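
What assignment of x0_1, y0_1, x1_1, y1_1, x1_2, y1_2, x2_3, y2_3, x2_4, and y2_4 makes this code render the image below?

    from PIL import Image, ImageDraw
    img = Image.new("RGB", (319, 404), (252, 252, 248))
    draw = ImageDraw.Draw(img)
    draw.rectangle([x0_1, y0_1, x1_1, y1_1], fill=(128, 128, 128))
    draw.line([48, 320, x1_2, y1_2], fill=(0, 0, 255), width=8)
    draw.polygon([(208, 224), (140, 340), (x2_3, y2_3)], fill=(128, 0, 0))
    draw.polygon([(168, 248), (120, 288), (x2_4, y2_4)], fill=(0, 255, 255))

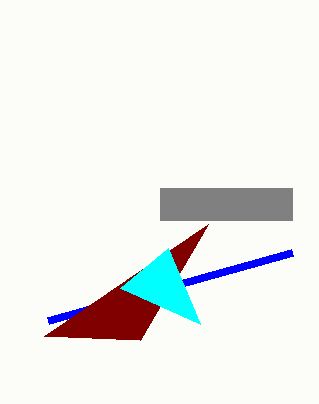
x0_1 = 160
y0_1 = 188
x1_1 = 292
y1_1 = 220
x1_2 = 292
y1_2 = 252
x2_3 = 44
y2_3 = 336
x2_4 = 200
y2_4 = 324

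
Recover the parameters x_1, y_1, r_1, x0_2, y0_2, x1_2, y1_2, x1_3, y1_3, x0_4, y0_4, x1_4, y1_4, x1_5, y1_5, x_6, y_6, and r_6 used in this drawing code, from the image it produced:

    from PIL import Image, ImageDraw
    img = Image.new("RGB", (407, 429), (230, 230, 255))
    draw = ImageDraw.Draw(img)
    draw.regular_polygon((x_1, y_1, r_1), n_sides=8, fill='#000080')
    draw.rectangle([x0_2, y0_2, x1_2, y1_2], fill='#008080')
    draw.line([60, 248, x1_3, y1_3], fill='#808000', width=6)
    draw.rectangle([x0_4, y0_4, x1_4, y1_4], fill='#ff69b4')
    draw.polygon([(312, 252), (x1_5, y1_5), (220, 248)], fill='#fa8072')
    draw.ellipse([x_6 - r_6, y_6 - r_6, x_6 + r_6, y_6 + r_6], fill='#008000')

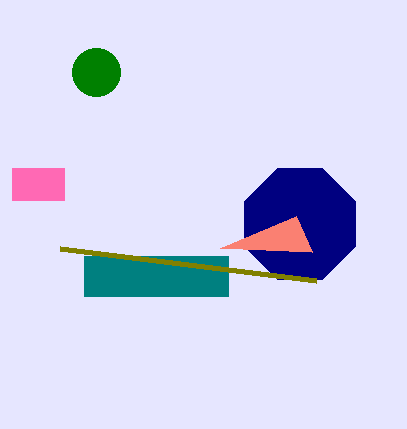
x_1 = 300
y_1 = 224
r_1 = 60
x0_2 = 84
y0_2 = 256
x1_2 = 228
y1_2 = 296
x1_3 = 316
y1_3 = 280
x0_4 = 12
y0_4 = 168
x1_4 = 64
y1_4 = 200
x1_5 = 296
y1_5 = 216
x_6 = 96
y_6 = 72
r_6 = 24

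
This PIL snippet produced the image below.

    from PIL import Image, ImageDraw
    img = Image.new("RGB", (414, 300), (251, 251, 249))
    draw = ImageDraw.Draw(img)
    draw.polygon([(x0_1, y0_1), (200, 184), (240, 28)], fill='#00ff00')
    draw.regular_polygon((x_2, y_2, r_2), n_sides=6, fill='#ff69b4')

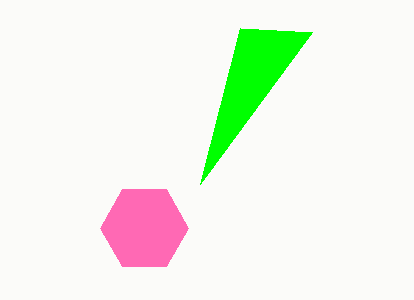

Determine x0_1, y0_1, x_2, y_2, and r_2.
x0_1 = 312, y0_1 = 32, x_2 = 144, y_2 = 228, r_2 = 44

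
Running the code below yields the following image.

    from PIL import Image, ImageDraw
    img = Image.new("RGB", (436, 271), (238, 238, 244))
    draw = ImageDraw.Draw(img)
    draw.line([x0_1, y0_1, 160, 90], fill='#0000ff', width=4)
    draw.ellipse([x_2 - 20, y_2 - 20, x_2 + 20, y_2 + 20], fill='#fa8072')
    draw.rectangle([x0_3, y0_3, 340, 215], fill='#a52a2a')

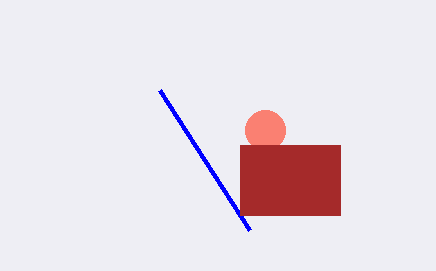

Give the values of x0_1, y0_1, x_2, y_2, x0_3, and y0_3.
x0_1 = 250
y0_1 = 230
x_2 = 265
y_2 = 130
x0_3 = 240
y0_3 = 145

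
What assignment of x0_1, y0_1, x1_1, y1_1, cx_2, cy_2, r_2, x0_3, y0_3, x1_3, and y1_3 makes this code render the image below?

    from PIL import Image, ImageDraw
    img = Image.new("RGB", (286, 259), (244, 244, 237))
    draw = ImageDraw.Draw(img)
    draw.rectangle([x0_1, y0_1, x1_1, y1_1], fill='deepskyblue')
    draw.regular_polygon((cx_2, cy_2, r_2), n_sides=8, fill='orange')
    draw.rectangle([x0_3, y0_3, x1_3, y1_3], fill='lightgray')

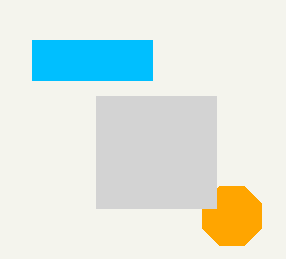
x0_1 = 32
y0_1 = 40
x1_1 = 152
y1_1 = 80
cx_2 = 232
cy_2 = 216
r_2 = 32
x0_3 = 96
y0_3 = 96
x1_3 = 216
y1_3 = 208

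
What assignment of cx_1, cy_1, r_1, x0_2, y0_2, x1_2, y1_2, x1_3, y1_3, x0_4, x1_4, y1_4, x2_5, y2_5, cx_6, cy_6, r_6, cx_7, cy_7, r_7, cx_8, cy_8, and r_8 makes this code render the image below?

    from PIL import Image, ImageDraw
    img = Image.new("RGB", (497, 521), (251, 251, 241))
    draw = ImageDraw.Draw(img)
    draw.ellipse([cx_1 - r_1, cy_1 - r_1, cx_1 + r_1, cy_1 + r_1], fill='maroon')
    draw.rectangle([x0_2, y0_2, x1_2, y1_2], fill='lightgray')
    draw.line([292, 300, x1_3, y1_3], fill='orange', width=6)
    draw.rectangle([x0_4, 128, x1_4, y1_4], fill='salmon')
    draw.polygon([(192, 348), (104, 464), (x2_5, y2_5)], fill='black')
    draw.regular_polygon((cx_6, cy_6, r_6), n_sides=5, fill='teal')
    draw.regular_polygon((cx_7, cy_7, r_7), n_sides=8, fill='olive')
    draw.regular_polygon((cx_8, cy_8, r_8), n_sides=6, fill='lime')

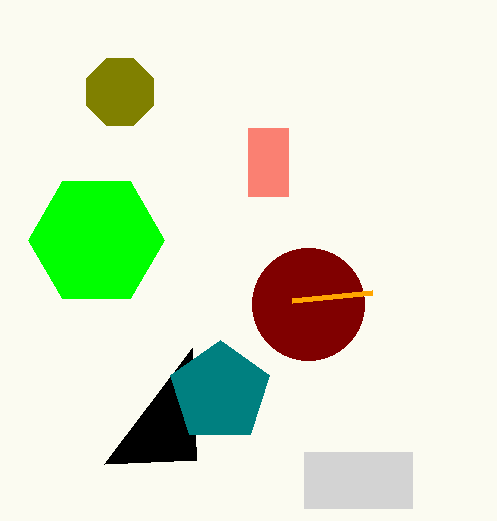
cx_1 = 308; cy_1 = 304; r_1 = 56; x0_2 = 304; y0_2 = 452; x1_2 = 412; y1_2 = 508; x1_3 = 372; y1_3 = 292; x0_4 = 248; x1_4 = 288; y1_4 = 196; x2_5 = 196; y2_5 = 460; cx_6 = 220; cy_6 = 392; r_6 = 52; cx_7 = 120; cy_7 = 92; r_7 = 36; cx_8 = 96; cy_8 = 240; r_8 = 68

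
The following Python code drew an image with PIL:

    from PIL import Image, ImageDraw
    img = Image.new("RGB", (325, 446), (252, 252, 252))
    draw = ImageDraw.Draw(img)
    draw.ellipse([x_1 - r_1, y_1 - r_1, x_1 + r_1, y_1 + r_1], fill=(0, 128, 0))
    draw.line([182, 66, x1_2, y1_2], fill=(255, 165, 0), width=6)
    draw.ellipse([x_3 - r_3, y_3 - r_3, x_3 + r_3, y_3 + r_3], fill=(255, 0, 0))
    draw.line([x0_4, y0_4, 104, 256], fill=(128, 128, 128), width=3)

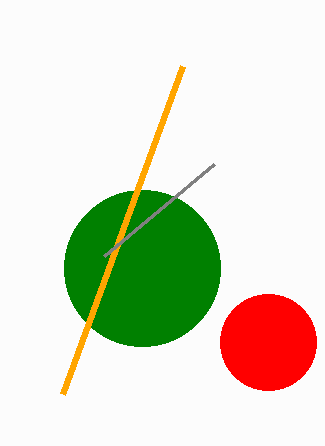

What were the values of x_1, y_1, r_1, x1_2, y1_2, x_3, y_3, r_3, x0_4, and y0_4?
x_1 = 142, y_1 = 268, r_1 = 78, x1_2 = 62, y1_2 = 394, x_3 = 268, y_3 = 342, r_3 = 48, x0_4 = 214, y0_4 = 164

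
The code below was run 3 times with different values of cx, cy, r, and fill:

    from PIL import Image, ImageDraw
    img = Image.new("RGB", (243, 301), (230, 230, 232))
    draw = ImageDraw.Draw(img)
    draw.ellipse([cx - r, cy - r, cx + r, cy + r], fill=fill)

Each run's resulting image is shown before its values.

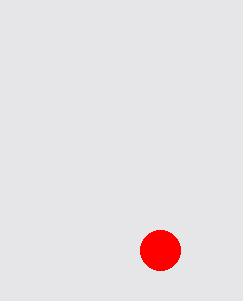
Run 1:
cx = 160, cy = 250, r = 20, fill = 'red'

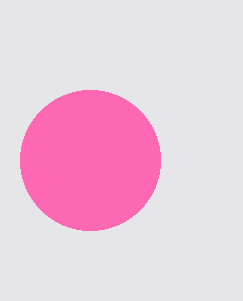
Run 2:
cx = 90
cy = 160
r = 70
fill = 'hotpink'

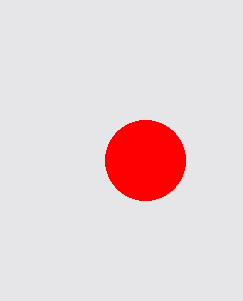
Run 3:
cx = 145
cy = 160
r = 40
fill = 'red'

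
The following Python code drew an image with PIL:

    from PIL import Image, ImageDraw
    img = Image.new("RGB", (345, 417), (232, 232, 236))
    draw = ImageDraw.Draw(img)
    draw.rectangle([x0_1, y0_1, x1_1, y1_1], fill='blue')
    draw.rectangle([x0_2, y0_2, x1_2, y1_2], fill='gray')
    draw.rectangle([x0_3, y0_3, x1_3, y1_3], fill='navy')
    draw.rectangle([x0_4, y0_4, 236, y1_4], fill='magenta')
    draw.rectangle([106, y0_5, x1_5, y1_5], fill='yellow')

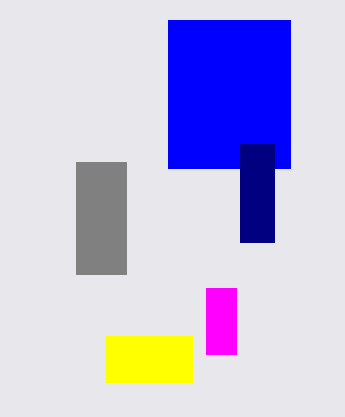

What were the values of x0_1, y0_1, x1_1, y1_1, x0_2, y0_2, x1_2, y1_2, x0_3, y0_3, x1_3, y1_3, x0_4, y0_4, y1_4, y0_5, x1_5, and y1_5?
x0_1 = 168; y0_1 = 20; x1_1 = 290; y1_1 = 168; x0_2 = 76; y0_2 = 162; x1_2 = 126; y1_2 = 274; x0_3 = 240; y0_3 = 144; x1_3 = 274; y1_3 = 242; x0_4 = 206; y0_4 = 288; y1_4 = 354; y0_5 = 336; x1_5 = 192; y1_5 = 382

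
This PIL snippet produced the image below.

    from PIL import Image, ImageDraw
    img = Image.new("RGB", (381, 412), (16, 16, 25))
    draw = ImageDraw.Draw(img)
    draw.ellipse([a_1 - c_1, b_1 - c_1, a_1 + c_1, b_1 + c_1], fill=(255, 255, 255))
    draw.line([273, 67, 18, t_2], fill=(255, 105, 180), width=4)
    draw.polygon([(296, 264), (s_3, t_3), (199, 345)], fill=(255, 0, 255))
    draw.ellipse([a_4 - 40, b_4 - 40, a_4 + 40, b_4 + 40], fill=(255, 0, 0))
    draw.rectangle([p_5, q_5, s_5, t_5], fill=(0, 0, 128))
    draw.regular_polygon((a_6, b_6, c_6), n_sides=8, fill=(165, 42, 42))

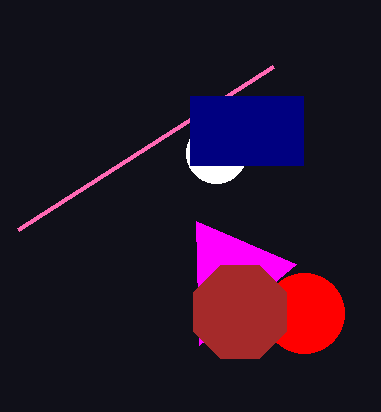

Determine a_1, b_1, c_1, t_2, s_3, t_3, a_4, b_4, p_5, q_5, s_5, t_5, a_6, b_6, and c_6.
a_1 = 216
b_1 = 153
c_1 = 30
t_2 = 230
s_3 = 196
t_3 = 221
a_4 = 304
b_4 = 313
p_5 = 190
q_5 = 96
s_5 = 303
t_5 = 165
a_6 = 240
b_6 = 312
c_6 = 50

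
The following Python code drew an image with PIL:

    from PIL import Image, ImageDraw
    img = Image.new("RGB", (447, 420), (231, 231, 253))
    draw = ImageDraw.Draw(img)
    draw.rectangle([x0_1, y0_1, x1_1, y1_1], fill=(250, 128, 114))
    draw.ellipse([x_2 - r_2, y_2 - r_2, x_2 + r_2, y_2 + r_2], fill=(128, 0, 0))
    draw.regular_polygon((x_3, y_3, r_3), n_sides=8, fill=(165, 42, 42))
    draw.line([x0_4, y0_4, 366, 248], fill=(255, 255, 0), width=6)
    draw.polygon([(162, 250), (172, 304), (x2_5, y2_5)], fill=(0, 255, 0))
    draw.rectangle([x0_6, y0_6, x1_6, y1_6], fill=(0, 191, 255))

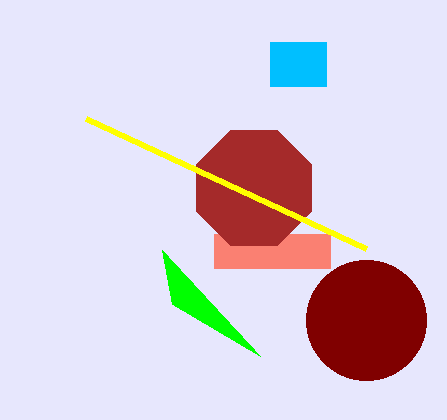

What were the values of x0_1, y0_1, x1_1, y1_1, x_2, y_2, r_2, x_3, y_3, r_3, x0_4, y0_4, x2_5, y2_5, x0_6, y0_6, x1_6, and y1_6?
x0_1 = 214
y0_1 = 234
x1_1 = 330
y1_1 = 268
x_2 = 366
y_2 = 320
r_2 = 60
x_3 = 254
y_3 = 188
r_3 = 62
x0_4 = 86
y0_4 = 118
x2_5 = 260
y2_5 = 356
x0_6 = 270
y0_6 = 42
x1_6 = 326
y1_6 = 86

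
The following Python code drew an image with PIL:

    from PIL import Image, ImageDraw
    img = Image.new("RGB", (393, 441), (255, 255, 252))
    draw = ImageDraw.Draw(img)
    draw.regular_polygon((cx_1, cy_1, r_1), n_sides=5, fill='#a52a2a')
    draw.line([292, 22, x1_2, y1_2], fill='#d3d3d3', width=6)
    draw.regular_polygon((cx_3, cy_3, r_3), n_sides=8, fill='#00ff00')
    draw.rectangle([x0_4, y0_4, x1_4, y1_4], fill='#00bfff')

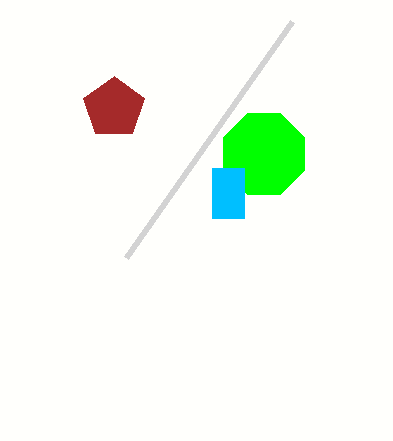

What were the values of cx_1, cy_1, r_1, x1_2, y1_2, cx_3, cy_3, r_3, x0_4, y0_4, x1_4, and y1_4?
cx_1 = 114
cy_1 = 108
r_1 = 32
x1_2 = 126
y1_2 = 258
cx_3 = 264
cy_3 = 154
r_3 = 44
x0_4 = 212
y0_4 = 168
x1_4 = 244
y1_4 = 218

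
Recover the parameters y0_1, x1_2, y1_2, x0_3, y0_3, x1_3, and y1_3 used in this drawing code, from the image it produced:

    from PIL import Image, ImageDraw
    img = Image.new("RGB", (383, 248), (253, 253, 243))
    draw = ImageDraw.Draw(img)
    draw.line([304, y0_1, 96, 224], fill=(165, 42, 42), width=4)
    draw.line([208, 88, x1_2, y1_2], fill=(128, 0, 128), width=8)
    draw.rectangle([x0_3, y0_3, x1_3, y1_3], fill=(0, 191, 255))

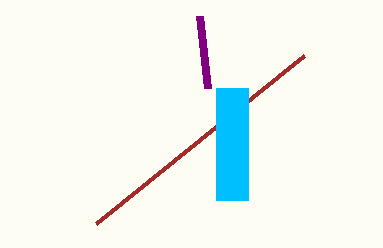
y0_1 = 56
x1_2 = 200
y1_2 = 16
x0_3 = 216
y0_3 = 88
x1_3 = 248
y1_3 = 200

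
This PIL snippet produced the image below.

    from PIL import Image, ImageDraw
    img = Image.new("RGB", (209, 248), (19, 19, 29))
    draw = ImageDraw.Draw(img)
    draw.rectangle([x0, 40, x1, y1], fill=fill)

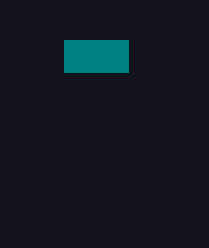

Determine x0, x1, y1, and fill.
x0 = 64, x1 = 128, y1 = 72, fill = 'teal'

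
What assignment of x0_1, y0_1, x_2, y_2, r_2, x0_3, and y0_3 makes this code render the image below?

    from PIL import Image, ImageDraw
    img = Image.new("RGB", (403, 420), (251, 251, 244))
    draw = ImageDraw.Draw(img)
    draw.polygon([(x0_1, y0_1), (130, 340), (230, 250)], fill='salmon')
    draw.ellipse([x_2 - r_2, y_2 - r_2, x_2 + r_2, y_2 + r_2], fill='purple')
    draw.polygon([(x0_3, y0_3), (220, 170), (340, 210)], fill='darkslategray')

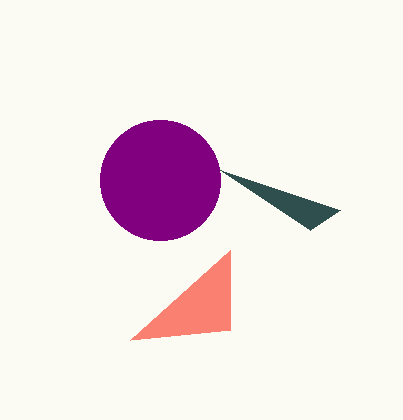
x0_1 = 230; y0_1 = 330; x_2 = 160; y_2 = 180; r_2 = 60; x0_3 = 310; y0_3 = 230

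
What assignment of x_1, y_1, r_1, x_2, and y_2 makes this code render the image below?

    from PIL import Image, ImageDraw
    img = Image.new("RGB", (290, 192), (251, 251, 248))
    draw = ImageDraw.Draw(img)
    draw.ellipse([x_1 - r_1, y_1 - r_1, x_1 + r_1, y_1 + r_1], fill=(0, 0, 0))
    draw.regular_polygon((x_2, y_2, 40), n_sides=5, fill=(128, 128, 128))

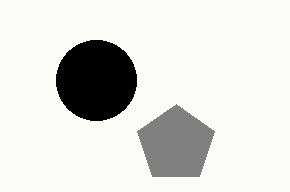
x_1 = 96
y_1 = 80
r_1 = 40
x_2 = 176
y_2 = 144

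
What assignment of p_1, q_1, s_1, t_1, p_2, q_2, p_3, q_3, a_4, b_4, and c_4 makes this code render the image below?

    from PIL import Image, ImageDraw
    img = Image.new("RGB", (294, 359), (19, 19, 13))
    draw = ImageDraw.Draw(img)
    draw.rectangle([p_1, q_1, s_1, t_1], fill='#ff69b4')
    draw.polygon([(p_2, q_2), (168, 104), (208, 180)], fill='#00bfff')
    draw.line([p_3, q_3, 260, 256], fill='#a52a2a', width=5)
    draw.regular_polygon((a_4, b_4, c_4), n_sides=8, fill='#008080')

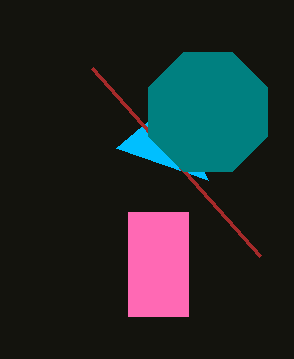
p_1 = 128, q_1 = 212, s_1 = 188, t_1 = 316, p_2 = 116, q_2 = 148, p_3 = 92, q_3 = 68, a_4 = 208, b_4 = 112, c_4 = 64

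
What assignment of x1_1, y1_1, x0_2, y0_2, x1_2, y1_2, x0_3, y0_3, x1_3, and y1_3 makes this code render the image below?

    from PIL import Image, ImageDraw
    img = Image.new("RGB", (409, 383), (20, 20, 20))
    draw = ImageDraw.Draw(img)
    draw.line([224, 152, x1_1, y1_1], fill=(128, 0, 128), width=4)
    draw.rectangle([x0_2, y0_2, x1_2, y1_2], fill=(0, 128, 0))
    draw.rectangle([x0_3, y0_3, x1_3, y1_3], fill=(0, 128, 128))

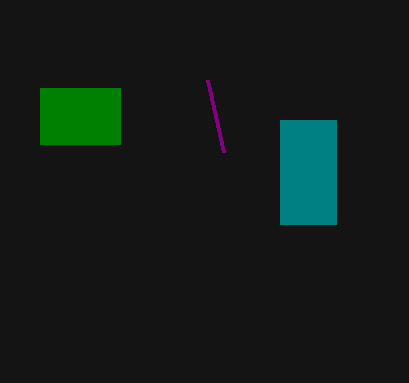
x1_1 = 208
y1_1 = 80
x0_2 = 40
y0_2 = 88
x1_2 = 120
y1_2 = 144
x0_3 = 280
y0_3 = 120
x1_3 = 336
y1_3 = 224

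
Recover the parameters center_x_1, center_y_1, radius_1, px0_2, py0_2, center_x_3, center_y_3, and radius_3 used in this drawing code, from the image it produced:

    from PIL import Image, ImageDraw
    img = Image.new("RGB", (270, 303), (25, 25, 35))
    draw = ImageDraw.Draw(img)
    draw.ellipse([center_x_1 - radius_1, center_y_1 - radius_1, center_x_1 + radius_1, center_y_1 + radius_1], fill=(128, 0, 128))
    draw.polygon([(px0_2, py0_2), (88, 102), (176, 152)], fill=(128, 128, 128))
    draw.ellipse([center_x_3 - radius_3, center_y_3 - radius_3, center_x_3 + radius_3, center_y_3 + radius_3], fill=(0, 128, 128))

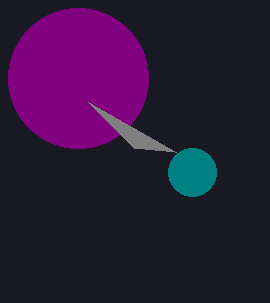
center_x_1 = 78
center_y_1 = 78
radius_1 = 70
px0_2 = 134
py0_2 = 148
center_x_3 = 192
center_y_3 = 172
radius_3 = 24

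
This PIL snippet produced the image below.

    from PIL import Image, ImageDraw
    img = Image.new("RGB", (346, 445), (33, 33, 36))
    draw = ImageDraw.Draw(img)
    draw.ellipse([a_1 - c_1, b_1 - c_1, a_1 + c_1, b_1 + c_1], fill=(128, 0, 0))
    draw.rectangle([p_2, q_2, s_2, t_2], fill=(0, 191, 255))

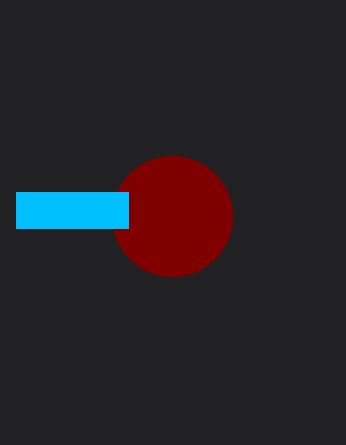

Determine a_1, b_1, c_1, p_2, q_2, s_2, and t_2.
a_1 = 172, b_1 = 216, c_1 = 60, p_2 = 16, q_2 = 192, s_2 = 128, t_2 = 228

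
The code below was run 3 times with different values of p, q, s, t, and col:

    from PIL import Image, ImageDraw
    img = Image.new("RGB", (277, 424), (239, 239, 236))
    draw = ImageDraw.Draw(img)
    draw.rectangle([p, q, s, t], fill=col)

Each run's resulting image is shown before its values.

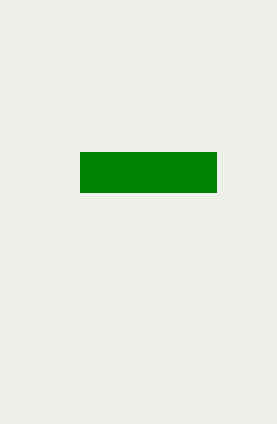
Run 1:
p = 80; q = 152; s = 216; t = 192; col = 'green'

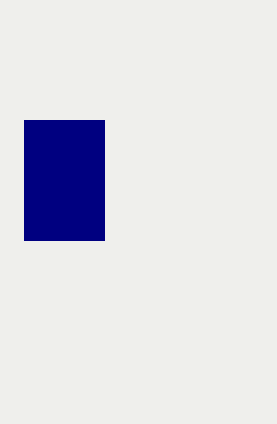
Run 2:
p = 24, q = 120, s = 104, t = 240, col = 'navy'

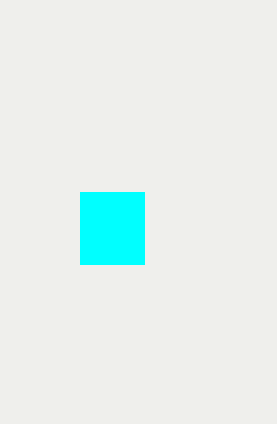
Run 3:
p = 80, q = 192, s = 144, t = 264, col = 'cyan'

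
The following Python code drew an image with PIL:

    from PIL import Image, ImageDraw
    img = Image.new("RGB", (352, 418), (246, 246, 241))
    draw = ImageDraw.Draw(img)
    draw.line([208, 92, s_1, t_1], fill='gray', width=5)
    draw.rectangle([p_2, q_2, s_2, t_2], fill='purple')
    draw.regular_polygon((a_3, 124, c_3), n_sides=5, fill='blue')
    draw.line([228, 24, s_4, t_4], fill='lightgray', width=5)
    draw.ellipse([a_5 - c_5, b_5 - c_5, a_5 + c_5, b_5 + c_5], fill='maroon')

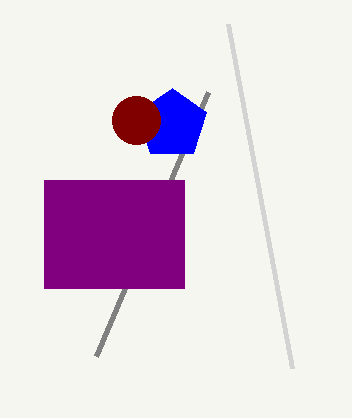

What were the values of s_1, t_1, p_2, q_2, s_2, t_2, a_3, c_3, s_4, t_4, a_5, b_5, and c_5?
s_1 = 96, t_1 = 356, p_2 = 44, q_2 = 180, s_2 = 184, t_2 = 288, a_3 = 172, c_3 = 36, s_4 = 292, t_4 = 368, a_5 = 136, b_5 = 120, c_5 = 24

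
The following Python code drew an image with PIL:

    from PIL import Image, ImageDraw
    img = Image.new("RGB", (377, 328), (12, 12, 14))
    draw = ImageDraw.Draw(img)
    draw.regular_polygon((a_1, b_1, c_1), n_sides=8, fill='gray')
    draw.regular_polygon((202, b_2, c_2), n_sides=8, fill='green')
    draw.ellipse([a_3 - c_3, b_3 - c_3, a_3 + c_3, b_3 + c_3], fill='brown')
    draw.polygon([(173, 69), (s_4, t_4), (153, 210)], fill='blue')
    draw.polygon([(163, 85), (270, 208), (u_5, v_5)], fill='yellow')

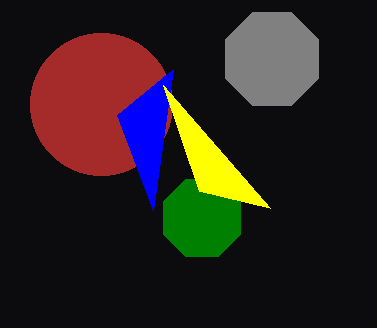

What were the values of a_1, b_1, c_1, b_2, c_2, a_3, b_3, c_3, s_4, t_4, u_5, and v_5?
a_1 = 272; b_1 = 59; c_1 = 50; b_2 = 218; c_2 = 42; a_3 = 101; b_3 = 104; c_3 = 71; s_4 = 117; t_4 = 115; u_5 = 199; v_5 = 191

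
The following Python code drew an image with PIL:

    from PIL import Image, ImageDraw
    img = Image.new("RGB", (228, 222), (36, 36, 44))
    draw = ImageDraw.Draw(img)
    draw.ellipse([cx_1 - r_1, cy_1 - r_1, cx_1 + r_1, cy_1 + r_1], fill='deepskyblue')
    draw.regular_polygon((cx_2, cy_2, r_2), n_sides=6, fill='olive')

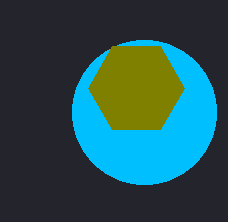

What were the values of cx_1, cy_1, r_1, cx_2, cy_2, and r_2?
cx_1 = 144
cy_1 = 112
r_1 = 72
cx_2 = 136
cy_2 = 88
r_2 = 48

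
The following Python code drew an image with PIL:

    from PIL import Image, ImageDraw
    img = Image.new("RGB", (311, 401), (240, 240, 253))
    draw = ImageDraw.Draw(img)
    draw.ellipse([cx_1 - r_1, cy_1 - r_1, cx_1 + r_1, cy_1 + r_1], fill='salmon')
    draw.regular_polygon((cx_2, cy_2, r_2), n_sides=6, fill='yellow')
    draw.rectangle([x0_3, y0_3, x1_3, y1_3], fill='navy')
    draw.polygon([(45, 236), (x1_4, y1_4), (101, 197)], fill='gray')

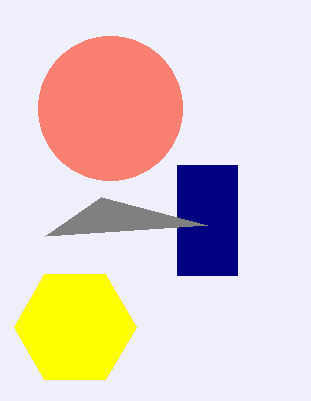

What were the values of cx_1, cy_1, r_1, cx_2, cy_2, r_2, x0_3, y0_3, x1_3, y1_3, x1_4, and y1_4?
cx_1 = 110
cy_1 = 108
r_1 = 72
cx_2 = 75
cy_2 = 327
r_2 = 61
x0_3 = 177
y0_3 = 165
x1_3 = 237
y1_3 = 275
x1_4 = 207
y1_4 = 225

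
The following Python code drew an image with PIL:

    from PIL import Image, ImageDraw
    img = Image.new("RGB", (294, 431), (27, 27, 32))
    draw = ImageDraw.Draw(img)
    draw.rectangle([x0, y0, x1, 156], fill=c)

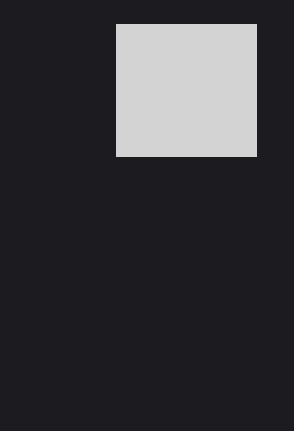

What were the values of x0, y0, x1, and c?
x0 = 116; y0 = 24; x1 = 256; c = 'lightgray'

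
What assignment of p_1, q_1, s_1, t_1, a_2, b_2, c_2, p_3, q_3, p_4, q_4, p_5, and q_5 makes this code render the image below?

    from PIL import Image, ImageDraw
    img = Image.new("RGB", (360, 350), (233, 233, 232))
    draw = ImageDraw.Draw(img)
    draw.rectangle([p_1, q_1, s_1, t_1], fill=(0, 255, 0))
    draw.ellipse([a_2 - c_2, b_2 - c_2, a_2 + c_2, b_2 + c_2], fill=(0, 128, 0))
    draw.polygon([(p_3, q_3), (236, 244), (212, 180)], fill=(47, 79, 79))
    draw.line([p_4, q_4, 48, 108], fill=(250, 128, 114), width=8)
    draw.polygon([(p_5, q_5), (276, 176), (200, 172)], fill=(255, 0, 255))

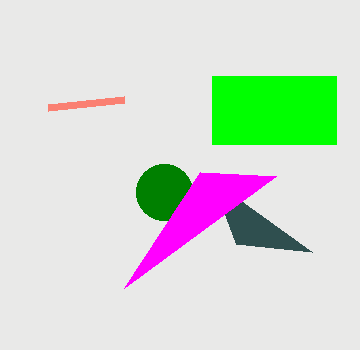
p_1 = 212, q_1 = 76, s_1 = 336, t_1 = 144, a_2 = 164, b_2 = 192, c_2 = 28, p_3 = 312, q_3 = 252, p_4 = 124, q_4 = 100, p_5 = 124, q_5 = 288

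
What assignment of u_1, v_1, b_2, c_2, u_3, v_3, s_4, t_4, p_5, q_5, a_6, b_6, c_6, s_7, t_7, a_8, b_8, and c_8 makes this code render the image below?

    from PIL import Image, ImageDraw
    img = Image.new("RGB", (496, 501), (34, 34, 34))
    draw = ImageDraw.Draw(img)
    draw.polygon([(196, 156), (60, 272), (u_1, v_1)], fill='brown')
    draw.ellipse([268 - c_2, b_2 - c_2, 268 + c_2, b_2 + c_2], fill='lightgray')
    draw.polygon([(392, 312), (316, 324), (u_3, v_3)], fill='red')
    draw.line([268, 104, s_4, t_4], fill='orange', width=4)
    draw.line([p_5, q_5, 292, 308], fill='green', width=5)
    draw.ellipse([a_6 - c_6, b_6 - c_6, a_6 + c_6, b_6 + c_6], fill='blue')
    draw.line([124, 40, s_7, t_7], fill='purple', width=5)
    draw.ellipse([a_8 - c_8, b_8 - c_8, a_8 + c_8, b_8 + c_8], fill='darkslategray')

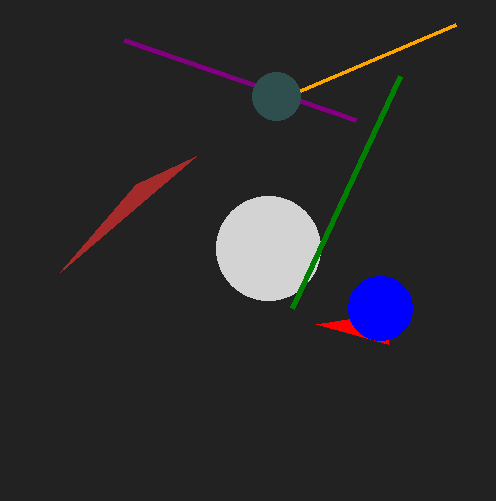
u_1 = 136
v_1 = 184
b_2 = 248
c_2 = 52
u_3 = 388
v_3 = 344
s_4 = 456
t_4 = 24
p_5 = 400
q_5 = 76
a_6 = 380
b_6 = 308
c_6 = 32
s_7 = 356
t_7 = 120
a_8 = 276
b_8 = 96
c_8 = 24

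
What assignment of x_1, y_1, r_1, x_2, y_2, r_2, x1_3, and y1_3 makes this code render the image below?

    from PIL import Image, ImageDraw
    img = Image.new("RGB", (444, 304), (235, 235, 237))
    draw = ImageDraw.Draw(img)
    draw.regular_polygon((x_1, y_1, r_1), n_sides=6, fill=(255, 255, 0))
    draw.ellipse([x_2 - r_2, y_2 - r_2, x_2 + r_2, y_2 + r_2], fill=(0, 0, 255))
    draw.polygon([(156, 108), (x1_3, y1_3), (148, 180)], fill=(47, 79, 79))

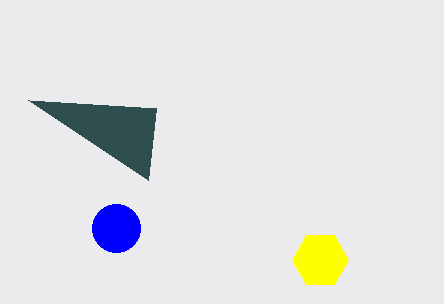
x_1 = 320, y_1 = 260, r_1 = 28, x_2 = 116, y_2 = 228, r_2 = 24, x1_3 = 28, y1_3 = 100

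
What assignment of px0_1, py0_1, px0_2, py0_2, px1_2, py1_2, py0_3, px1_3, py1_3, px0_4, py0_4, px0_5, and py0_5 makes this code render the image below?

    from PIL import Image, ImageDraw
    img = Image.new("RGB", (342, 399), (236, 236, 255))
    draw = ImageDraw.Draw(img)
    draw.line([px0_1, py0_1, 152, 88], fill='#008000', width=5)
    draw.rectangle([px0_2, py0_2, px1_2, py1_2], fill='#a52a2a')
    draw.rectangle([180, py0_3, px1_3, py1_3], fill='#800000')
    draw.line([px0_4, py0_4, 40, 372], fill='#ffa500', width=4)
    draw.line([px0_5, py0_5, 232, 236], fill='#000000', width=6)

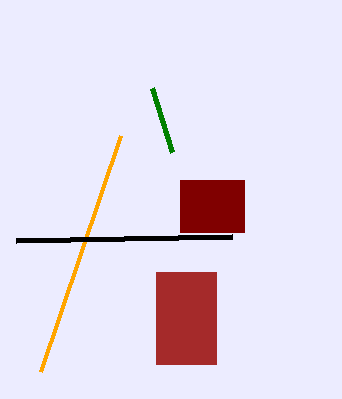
px0_1 = 172, py0_1 = 152, px0_2 = 156, py0_2 = 272, px1_2 = 216, py1_2 = 364, py0_3 = 180, px1_3 = 244, py1_3 = 232, px0_4 = 120, py0_4 = 136, px0_5 = 16, py0_5 = 240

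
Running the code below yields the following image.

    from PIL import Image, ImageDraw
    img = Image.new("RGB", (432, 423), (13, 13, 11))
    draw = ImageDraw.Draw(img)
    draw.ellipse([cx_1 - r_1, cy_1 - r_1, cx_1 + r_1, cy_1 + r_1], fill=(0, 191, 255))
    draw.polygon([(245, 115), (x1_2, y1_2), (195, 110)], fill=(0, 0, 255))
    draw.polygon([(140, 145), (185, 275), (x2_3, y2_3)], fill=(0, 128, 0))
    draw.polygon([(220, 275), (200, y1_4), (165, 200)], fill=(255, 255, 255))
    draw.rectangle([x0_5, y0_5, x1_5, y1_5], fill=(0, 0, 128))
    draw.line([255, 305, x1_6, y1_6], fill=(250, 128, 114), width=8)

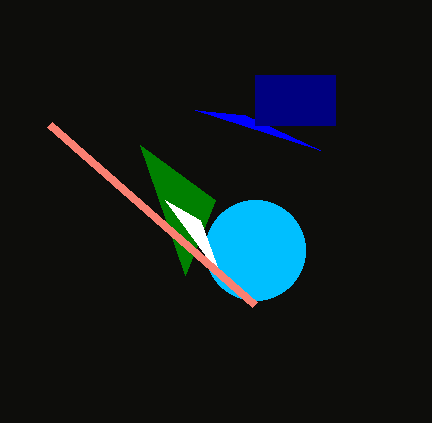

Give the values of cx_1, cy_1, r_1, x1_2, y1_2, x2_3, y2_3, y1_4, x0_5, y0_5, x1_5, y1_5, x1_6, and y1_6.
cx_1 = 255; cy_1 = 250; r_1 = 50; x1_2 = 320; y1_2 = 150; x2_3 = 215; y2_3 = 200; y1_4 = 220; x0_5 = 255; y0_5 = 75; x1_5 = 335; y1_5 = 125; x1_6 = 50; y1_6 = 125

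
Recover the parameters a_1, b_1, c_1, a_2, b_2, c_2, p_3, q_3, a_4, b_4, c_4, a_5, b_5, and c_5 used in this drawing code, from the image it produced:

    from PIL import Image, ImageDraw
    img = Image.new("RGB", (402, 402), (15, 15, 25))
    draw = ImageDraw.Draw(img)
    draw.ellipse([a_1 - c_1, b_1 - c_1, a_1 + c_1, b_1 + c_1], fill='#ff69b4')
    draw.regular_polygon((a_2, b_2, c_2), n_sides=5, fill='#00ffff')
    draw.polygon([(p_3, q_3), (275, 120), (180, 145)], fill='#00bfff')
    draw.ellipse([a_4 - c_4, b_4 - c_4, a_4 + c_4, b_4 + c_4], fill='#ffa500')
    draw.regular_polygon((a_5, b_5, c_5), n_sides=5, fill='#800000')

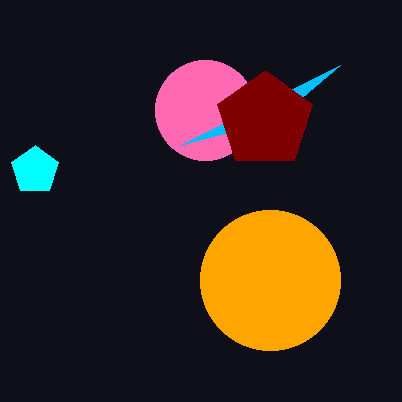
a_1 = 205; b_1 = 110; c_1 = 50; a_2 = 35; b_2 = 170; c_2 = 25; p_3 = 340; q_3 = 65; a_4 = 270; b_4 = 280; c_4 = 70; a_5 = 265; b_5 = 120; c_5 = 50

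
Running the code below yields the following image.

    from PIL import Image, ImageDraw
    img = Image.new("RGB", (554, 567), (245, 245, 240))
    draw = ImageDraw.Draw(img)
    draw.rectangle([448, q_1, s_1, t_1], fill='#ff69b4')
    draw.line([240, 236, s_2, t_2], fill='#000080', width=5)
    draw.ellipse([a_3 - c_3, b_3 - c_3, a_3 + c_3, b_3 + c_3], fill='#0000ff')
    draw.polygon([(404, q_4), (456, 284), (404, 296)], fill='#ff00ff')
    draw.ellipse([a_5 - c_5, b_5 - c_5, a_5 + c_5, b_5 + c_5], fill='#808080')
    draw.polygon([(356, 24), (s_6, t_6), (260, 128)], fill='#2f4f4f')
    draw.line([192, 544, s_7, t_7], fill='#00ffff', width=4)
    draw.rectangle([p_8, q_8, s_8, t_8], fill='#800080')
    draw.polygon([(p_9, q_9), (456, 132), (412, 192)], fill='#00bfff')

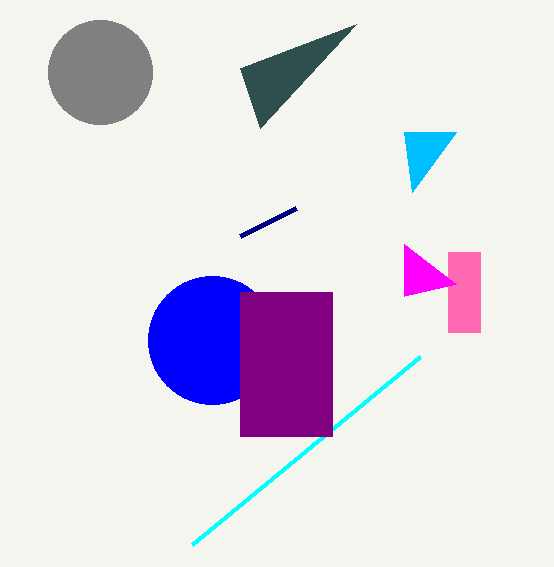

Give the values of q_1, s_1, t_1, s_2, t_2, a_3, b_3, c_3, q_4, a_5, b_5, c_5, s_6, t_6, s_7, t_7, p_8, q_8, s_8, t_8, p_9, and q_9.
q_1 = 252; s_1 = 480; t_1 = 332; s_2 = 296; t_2 = 208; a_3 = 212; b_3 = 340; c_3 = 64; q_4 = 244; a_5 = 100; b_5 = 72; c_5 = 52; s_6 = 240; t_6 = 68; s_7 = 420; t_7 = 356; p_8 = 240; q_8 = 292; s_8 = 332; t_8 = 436; p_9 = 404; q_9 = 132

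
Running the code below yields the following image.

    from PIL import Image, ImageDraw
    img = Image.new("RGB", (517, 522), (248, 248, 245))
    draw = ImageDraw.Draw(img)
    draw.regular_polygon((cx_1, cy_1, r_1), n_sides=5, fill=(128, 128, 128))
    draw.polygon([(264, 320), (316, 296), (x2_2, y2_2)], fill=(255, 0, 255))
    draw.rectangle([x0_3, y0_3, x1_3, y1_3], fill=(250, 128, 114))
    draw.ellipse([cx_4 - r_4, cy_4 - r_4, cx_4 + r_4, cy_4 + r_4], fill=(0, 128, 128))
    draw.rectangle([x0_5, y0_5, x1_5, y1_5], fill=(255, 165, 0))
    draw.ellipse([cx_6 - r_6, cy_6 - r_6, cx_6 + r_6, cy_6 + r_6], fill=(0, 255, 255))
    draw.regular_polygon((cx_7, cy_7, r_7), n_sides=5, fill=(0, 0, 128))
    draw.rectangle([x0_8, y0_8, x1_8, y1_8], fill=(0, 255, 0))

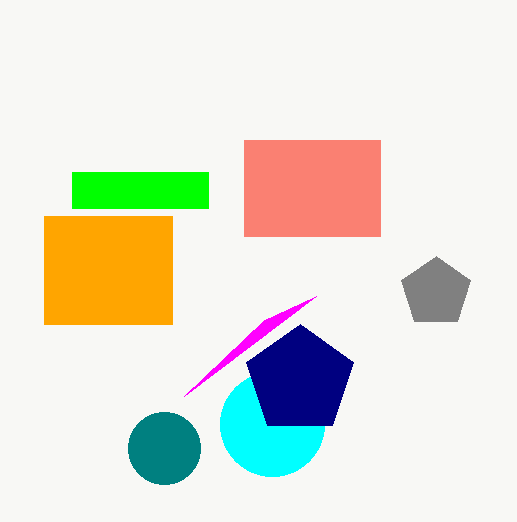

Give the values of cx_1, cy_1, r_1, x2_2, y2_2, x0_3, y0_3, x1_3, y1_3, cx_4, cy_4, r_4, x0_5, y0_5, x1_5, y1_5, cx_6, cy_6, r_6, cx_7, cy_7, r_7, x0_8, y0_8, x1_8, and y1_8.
cx_1 = 436, cy_1 = 292, r_1 = 36, x2_2 = 184, y2_2 = 396, x0_3 = 244, y0_3 = 140, x1_3 = 380, y1_3 = 236, cx_4 = 164, cy_4 = 448, r_4 = 36, x0_5 = 44, y0_5 = 216, x1_5 = 172, y1_5 = 324, cx_6 = 272, cy_6 = 424, r_6 = 52, cx_7 = 300, cy_7 = 380, r_7 = 56, x0_8 = 72, y0_8 = 172, x1_8 = 208, y1_8 = 208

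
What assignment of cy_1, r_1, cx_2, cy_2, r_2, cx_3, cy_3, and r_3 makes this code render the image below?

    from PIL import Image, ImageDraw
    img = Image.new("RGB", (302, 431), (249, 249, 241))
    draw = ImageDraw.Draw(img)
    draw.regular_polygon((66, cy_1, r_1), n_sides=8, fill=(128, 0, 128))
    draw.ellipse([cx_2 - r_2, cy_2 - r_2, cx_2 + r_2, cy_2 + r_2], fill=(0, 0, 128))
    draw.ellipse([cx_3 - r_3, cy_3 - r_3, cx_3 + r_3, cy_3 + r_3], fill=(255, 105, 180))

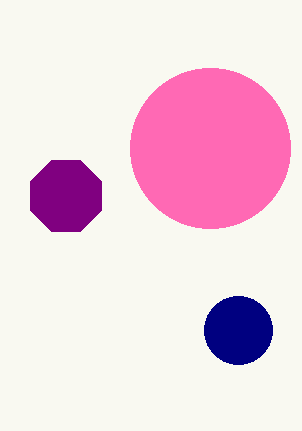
cy_1 = 196
r_1 = 38
cx_2 = 238
cy_2 = 330
r_2 = 34
cx_3 = 210
cy_3 = 148
r_3 = 80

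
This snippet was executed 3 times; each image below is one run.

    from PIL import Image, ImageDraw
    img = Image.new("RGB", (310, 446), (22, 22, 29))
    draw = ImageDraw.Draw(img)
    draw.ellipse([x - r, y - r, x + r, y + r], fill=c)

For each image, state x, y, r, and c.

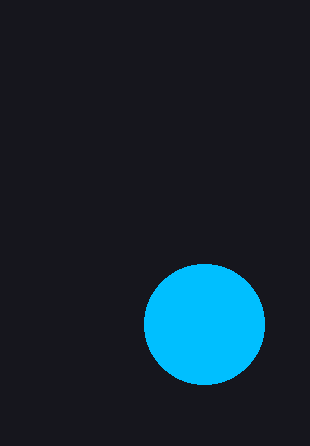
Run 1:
x = 204; y = 324; r = 60; c = 'deepskyblue'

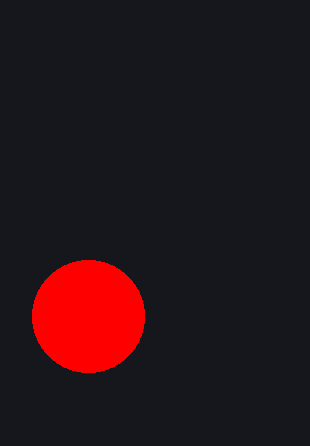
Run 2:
x = 88, y = 316, r = 56, c = 'red'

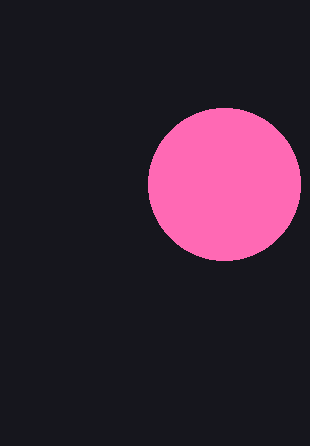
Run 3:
x = 224
y = 184
r = 76
c = 'hotpink'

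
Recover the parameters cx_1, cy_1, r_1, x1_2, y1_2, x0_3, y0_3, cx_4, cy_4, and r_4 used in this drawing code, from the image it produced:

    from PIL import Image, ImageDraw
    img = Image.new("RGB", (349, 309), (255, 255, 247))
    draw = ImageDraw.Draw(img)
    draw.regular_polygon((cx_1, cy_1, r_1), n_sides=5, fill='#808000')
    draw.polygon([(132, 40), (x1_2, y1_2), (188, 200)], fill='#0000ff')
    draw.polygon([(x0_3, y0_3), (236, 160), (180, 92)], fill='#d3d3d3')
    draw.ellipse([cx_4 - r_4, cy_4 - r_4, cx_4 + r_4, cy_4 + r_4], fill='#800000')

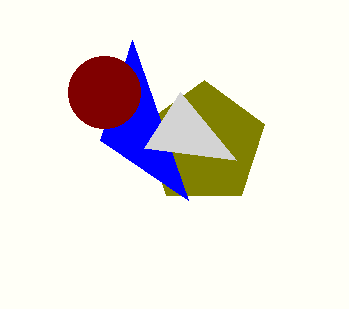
cx_1 = 204; cy_1 = 144; r_1 = 64; x1_2 = 100; y1_2 = 140; x0_3 = 144; y0_3 = 148; cx_4 = 104; cy_4 = 92; r_4 = 36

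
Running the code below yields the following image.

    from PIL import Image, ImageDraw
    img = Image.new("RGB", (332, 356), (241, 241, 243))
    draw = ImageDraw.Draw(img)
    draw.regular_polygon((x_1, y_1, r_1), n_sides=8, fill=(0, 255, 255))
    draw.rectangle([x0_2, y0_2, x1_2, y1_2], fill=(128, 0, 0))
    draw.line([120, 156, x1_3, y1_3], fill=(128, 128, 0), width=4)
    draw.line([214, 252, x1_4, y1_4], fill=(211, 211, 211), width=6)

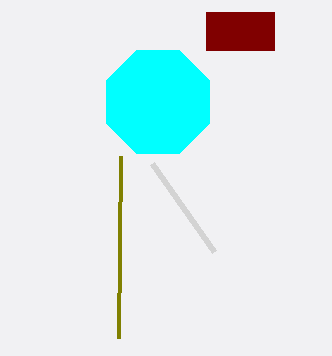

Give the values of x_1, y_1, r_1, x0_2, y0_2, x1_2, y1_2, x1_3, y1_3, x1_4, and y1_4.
x_1 = 158, y_1 = 102, r_1 = 56, x0_2 = 206, y0_2 = 12, x1_2 = 274, y1_2 = 50, x1_3 = 118, y1_3 = 338, x1_4 = 152, y1_4 = 164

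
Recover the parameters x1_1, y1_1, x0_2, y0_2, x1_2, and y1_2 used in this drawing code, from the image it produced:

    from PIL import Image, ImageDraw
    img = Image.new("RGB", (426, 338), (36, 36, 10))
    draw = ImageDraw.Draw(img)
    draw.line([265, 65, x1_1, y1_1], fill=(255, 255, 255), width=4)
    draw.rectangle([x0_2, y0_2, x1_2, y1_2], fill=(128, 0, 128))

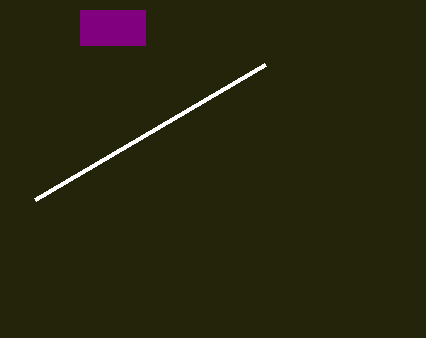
x1_1 = 35; y1_1 = 200; x0_2 = 80; y0_2 = 10; x1_2 = 145; y1_2 = 45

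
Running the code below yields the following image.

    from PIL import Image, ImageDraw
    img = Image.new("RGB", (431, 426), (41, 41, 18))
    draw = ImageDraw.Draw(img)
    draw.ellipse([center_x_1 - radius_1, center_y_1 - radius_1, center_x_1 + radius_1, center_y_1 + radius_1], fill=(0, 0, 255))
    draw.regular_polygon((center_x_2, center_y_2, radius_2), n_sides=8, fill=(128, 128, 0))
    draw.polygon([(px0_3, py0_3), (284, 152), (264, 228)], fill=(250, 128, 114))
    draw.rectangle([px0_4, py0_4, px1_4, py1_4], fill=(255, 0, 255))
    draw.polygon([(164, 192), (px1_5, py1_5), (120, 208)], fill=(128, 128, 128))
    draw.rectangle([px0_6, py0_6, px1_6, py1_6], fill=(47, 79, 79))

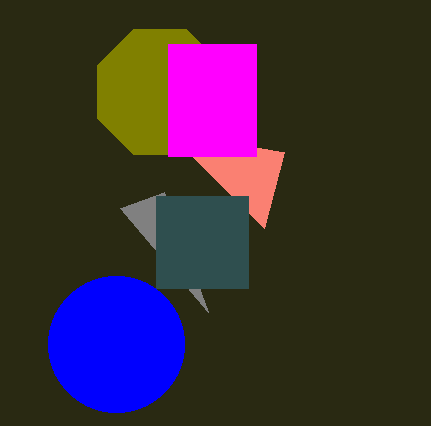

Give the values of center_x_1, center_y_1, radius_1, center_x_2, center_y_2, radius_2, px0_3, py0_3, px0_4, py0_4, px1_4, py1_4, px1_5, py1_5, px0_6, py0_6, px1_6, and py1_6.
center_x_1 = 116
center_y_1 = 344
radius_1 = 68
center_x_2 = 160
center_y_2 = 92
radius_2 = 68
px0_3 = 168
py0_3 = 132
px0_4 = 168
py0_4 = 44
px1_4 = 256
py1_4 = 156
px1_5 = 208
py1_5 = 312
px0_6 = 156
py0_6 = 196
px1_6 = 248
py1_6 = 288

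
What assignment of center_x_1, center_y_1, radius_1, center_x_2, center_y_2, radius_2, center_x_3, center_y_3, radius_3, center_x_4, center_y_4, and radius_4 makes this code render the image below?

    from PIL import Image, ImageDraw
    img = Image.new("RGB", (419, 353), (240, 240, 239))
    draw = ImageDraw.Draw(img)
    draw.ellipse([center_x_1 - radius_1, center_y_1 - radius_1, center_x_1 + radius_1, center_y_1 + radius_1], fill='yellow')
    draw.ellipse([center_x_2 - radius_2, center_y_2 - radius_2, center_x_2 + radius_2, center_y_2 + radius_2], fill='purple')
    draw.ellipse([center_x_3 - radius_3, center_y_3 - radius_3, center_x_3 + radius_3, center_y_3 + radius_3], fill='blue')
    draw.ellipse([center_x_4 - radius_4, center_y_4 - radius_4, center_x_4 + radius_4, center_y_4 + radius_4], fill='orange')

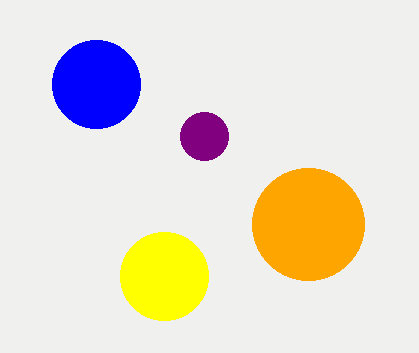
center_x_1 = 164, center_y_1 = 276, radius_1 = 44, center_x_2 = 204, center_y_2 = 136, radius_2 = 24, center_x_3 = 96, center_y_3 = 84, radius_3 = 44, center_x_4 = 308, center_y_4 = 224, radius_4 = 56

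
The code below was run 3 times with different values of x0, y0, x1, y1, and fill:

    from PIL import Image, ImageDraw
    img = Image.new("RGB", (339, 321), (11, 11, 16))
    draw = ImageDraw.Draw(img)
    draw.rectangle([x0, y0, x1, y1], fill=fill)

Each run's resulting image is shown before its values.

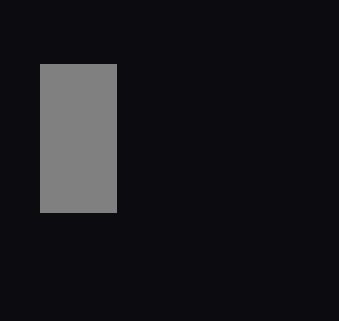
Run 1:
x0 = 40
y0 = 64
x1 = 116
y1 = 212
fill = 'gray'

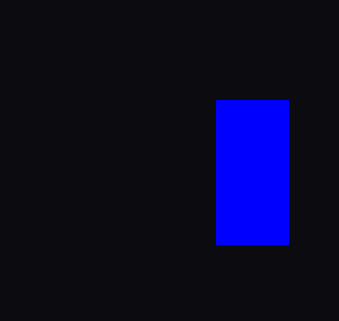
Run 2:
x0 = 216
y0 = 100
x1 = 288
y1 = 244
fill = 'blue'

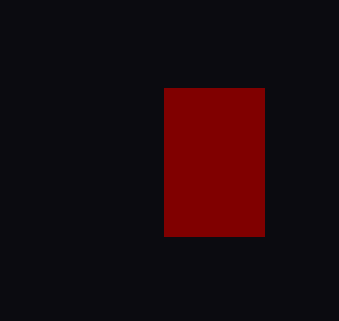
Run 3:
x0 = 164; y0 = 88; x1 = 264; y1 = 236; fill = 'maroon'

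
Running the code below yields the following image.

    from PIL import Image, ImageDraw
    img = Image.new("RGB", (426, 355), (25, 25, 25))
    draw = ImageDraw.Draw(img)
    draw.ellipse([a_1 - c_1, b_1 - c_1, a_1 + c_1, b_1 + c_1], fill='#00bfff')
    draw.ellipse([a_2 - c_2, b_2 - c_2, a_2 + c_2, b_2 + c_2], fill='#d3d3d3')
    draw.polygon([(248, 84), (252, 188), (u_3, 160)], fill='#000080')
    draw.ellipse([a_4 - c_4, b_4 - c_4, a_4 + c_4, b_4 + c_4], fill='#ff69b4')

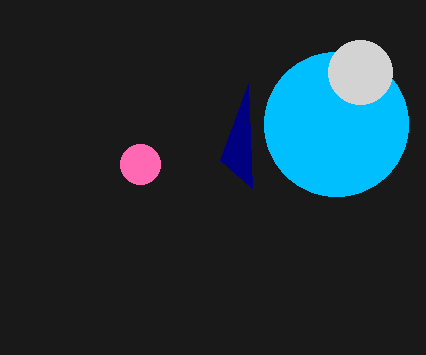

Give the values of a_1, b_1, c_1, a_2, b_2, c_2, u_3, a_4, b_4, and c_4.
a_1 = 336
b_1 = 124
c_1 = 72
a_2 = 360
b_2 = 72
c_2 = 32
u_3 = 220
a_4 = 140
b_4 = 164
c_4 = 20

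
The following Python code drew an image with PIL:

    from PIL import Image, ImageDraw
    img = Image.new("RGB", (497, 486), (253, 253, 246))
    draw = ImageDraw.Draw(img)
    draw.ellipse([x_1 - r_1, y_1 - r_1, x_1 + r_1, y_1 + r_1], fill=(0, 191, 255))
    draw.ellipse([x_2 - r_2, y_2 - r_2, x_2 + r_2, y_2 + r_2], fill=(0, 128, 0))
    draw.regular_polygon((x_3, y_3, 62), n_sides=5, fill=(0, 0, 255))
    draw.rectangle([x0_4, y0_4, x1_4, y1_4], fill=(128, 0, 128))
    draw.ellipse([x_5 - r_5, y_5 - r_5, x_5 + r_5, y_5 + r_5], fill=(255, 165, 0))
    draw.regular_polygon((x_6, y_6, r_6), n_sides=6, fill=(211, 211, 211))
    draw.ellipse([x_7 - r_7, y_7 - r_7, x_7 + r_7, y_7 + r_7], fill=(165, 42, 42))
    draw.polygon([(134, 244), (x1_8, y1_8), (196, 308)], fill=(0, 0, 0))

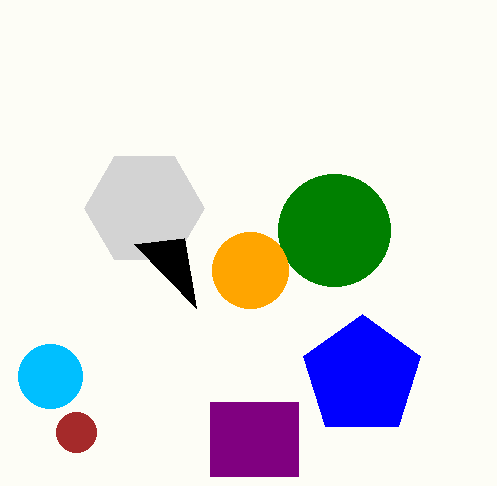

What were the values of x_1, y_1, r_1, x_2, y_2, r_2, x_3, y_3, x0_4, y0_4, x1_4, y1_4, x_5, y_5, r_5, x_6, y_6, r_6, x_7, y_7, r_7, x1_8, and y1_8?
x_1 = 50, y_1 = 376, r_1 = 32, x_2 = 334, y_2 = 230, r_2 = 56, x_3 = 362, y_3 = 376, x0_4 = 210, y0_4 = 402, x1_4 = 298, y1_4 = 476, x_5 = 250, y_5 = 270, r_5 = 38, x_6 = 144, y_6 = 208, r_6 = 60, x_7 = 76, y_7 = 432, r_7 = 20, x1_8 = 184, y1_8 = 238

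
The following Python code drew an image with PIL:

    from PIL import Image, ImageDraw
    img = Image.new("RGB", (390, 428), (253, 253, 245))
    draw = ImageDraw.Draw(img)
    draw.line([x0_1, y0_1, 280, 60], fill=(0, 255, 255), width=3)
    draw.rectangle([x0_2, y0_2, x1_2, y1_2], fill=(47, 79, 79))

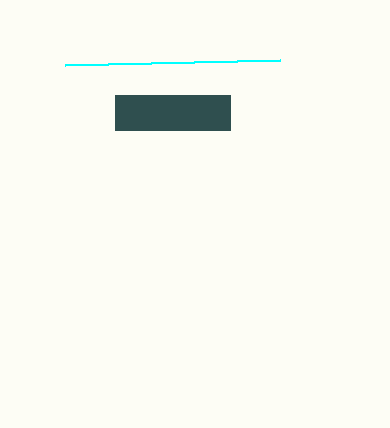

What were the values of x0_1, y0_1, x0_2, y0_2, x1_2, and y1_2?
x0_1 = 65, y0_1 = 65, x0_2 = 115, y0_2 = 95, x1_2 = 230, y1_2 = 130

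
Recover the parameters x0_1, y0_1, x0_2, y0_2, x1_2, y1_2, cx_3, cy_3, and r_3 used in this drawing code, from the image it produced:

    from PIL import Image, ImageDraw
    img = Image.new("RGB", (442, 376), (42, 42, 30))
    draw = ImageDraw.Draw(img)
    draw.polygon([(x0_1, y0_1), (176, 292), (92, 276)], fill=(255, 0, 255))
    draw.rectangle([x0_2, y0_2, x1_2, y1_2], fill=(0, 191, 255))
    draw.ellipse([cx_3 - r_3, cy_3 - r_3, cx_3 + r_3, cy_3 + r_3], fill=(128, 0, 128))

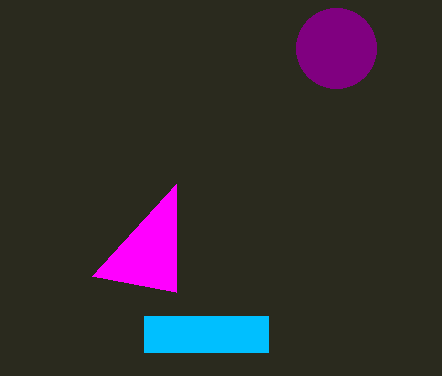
x0_1 = 176, y0_1 = 184, x0_2 = 144, y0_2 = 316, x1_2 = 268, y1_2 = 352, cx_3 = 336, cy_3 = 48, r_3 = 40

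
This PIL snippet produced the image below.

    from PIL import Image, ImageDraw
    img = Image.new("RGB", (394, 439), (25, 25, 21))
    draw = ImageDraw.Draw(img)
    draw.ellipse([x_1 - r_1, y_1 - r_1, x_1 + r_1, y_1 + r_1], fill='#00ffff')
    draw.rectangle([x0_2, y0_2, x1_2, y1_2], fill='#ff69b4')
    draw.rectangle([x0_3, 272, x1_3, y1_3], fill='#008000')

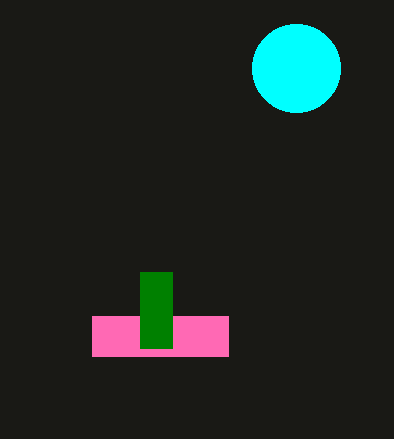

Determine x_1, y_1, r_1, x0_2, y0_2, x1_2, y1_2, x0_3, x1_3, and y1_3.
x_1 = 296; y_1 = 68; r_1 = 44; x0_2 = 92; y0_2 = 316; x1_2 = 228; y1_2 = 356; x0_3 = 140; x1_3 = 172; y1_3 = 348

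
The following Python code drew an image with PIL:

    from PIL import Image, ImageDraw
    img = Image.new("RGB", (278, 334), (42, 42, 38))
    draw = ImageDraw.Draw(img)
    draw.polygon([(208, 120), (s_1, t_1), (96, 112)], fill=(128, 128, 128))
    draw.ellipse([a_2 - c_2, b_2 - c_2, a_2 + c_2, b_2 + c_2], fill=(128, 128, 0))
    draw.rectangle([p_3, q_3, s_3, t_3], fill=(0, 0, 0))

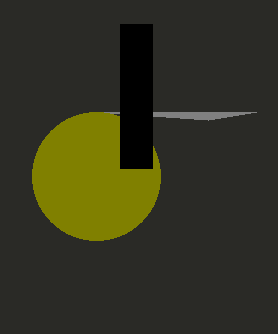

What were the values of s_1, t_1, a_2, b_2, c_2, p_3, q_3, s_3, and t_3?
s_1 = 256; t_1 = 112; a_2 = 96; b_2 = 176; c_2 = 64; p_3 = 120; q_3 = 24; s_3 = 152; t_3 = 168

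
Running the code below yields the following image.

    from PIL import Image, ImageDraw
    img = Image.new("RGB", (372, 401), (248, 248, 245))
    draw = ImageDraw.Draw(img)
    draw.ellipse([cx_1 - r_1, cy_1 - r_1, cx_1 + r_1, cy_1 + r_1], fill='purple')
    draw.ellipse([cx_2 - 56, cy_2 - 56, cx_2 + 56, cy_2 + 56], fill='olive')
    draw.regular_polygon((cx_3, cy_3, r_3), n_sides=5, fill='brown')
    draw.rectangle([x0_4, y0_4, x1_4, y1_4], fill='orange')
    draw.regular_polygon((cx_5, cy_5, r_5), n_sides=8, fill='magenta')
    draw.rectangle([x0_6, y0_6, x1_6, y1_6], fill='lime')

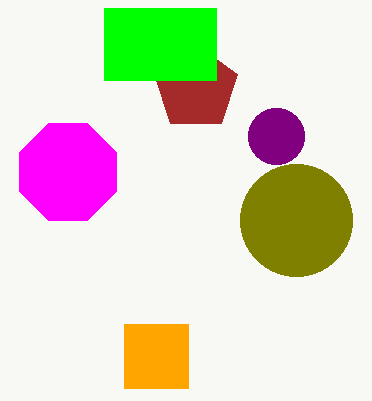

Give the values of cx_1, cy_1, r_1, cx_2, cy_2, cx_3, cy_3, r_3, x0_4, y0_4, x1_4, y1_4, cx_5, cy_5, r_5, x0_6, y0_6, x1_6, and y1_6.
cx_1 = 276, cy_1 = 136, r_1 = 28, cx_2 = 296, cy_2 = 220, cx_3 = 196, cy_3 = 88, r_3 = 44, x0_4 = 124, y0_4 = 324, x1_4 = 188, y1_4 = 388, cx_5 = 68, cy_5 = 172, r_5 = 52, x0_6 = 104, y0_6 = 8, x1_6 = 216, y1_6 = 80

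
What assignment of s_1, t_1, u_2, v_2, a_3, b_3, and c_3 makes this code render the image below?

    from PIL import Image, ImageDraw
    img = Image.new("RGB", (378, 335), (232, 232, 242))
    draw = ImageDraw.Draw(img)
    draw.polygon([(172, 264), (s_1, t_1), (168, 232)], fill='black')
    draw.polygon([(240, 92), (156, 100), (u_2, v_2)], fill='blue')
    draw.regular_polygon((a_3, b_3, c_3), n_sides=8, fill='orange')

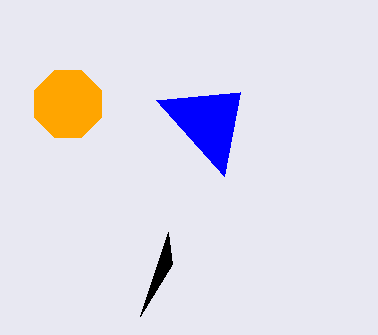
s_1 = 140, t_1 = 316, u_2 = 224, v_2 = 176, a_3 = 68, b_3 = 104, c_3 = 36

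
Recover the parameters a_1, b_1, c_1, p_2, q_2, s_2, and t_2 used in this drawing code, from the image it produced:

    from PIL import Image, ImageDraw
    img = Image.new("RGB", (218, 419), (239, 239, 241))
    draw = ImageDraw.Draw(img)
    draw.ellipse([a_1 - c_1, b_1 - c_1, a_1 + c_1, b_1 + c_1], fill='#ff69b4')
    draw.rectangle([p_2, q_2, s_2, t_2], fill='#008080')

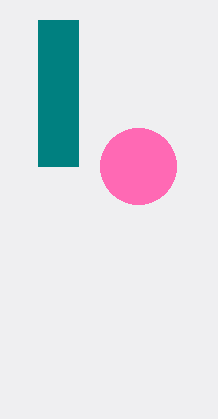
a_1 = 138, b_1 = 166, c_1 = 38, p_2 = 38, q_2 = 20, s_2 = 78, t_2 = 166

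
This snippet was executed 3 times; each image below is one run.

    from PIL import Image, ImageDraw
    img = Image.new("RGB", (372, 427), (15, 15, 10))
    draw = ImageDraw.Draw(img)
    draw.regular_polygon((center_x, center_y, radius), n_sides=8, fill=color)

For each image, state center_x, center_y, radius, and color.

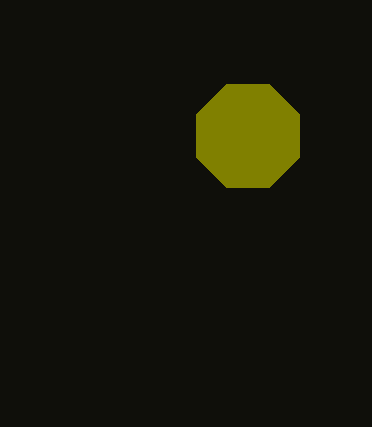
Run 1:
center_x = 248
center_y = 136
radius = 56
color = 'olive'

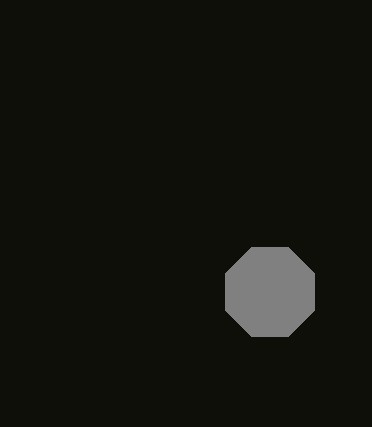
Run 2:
center_x = 270
center_y = 292
radius = 48
color = 'gray'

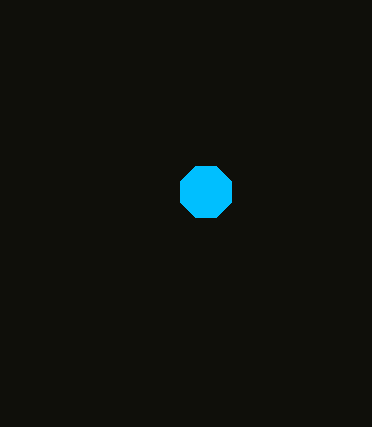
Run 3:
center_x = 206; center_y = 192; radius = 28; color = 'deepskyblue'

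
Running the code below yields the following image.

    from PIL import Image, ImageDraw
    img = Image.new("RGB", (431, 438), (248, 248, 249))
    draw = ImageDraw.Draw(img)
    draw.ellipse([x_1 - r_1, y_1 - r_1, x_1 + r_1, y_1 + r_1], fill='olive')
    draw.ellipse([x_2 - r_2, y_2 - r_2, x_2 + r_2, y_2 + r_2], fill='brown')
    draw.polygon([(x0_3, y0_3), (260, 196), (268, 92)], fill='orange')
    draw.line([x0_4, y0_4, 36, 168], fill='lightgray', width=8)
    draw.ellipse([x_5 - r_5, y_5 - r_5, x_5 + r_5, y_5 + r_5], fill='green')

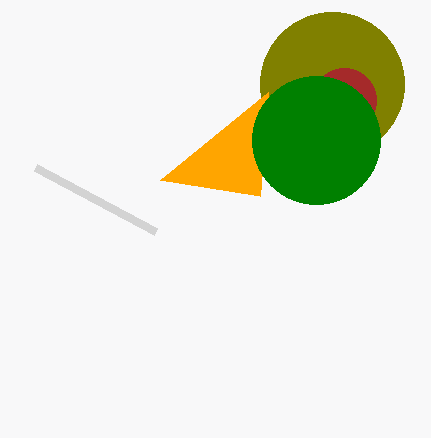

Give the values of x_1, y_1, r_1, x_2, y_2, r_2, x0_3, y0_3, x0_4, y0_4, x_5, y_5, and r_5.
x_1 = 332, y_1 = 84, r_1 = 72, x_2 = 344, y_2 = 100, r_2 = 32, x0_3 = 160, y0_3 = 180, x0_4 = 156, y0_4 = 232, x_5 = 316, y_5 = 140, r_5 = 64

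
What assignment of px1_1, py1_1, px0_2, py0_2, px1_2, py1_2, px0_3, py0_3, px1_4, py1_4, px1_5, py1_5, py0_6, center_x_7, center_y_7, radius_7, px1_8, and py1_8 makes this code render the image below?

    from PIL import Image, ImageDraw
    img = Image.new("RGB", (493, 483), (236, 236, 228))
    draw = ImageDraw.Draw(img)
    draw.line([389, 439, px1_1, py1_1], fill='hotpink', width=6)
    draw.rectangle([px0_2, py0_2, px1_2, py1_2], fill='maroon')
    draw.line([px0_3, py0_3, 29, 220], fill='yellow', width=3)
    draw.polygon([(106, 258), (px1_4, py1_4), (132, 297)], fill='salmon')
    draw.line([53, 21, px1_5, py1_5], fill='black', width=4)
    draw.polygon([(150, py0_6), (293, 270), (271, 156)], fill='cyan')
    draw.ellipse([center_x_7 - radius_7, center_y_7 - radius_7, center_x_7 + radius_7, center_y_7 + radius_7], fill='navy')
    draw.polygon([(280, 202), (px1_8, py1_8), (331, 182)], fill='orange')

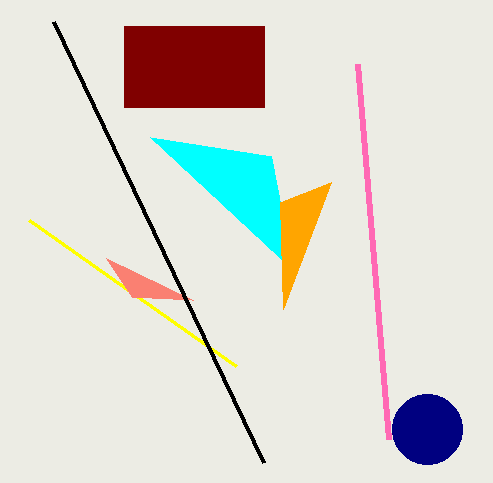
px1_1 = 358; py1_1 = 64; px0_2 = 124; py0_2 = 26; px1_2 = 264; py1_2 = 107; px0_3 = 236; py0_3 = 366; px1_4 = 193; py1_4 = 300; px1_5 = 263; py1_5 = 462; py0_6 = 137; center_x_7 = 427; center_y_7 = 429; radius_7 = 35; px1_8 = 283; py1_8 = 309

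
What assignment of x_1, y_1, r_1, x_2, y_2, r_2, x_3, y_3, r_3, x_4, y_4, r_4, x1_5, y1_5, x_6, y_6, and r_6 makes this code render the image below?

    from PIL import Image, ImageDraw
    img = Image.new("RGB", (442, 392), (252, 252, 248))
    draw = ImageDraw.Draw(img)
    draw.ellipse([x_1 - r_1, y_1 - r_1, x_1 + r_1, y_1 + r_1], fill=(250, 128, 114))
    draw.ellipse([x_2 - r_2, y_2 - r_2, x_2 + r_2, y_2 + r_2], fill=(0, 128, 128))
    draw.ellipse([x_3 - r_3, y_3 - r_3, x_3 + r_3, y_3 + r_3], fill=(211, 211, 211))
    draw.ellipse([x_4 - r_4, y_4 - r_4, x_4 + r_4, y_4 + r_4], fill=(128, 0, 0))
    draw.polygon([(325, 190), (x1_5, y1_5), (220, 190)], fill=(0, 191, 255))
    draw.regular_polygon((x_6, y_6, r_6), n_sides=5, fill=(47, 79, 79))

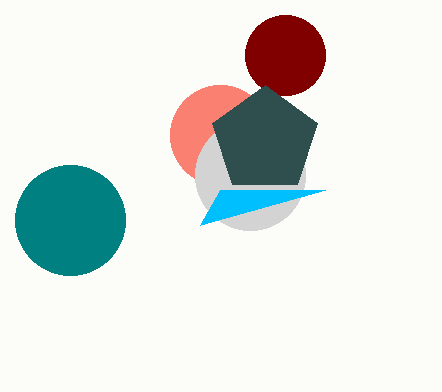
x_1 = 220, y_1 = 135, r_1 = 50, x_2 = 70, y_2 = 220, r_2 = 55, x_3 = 250, y_3 = 175, r_3 = 55, x_4 = 285, y_4 = 55, r_4 = 40, x1_5 = 200, y1_5 = 225, x_6 = 265, y_6 = 140, r_6 = 55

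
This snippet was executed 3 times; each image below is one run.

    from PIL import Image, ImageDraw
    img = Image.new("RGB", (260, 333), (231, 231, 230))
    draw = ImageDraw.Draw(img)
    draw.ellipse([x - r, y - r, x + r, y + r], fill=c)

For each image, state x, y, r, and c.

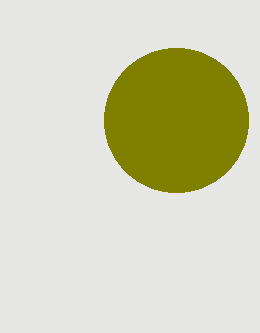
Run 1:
x = 176; y = 120; r = 72; c = 'olive'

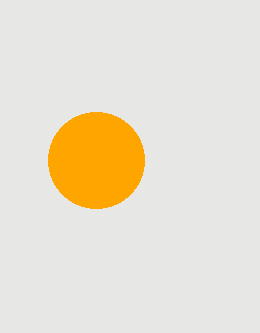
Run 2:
x = 96
y = 160
r = 48
c = 'orange'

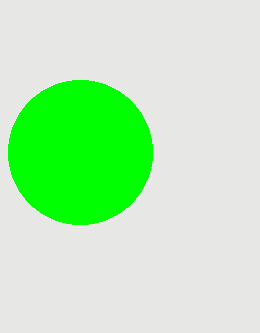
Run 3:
x = 80
y = 152
r = 72
c = 'lime'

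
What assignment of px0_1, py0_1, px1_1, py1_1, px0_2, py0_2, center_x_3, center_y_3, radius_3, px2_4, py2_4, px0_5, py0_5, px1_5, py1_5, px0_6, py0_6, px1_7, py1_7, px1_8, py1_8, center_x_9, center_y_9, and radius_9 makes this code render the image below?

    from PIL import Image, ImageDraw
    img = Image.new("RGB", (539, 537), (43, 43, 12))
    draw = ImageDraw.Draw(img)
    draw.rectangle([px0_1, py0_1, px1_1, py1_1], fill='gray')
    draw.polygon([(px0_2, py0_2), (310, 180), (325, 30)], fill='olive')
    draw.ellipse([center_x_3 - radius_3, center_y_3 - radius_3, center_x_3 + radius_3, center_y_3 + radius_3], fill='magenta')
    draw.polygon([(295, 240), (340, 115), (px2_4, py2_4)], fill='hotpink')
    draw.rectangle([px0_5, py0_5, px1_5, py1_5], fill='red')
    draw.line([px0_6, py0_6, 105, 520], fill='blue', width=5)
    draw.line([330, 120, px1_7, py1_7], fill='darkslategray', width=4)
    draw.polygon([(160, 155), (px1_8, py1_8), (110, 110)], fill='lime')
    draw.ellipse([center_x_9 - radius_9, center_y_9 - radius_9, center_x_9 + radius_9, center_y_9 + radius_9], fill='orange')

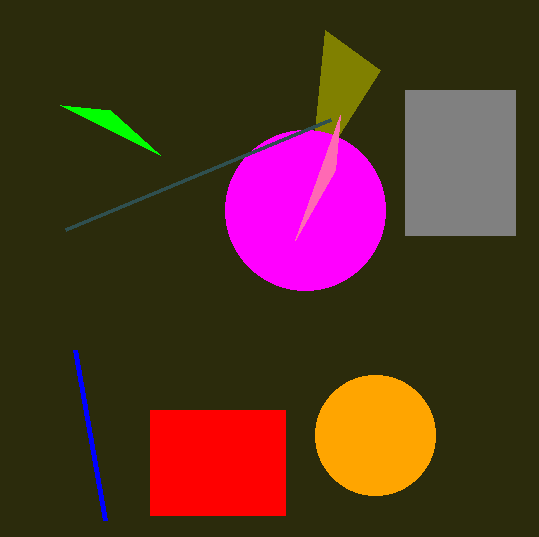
px0_1 = 405; py0_1 = 90; px1_1 = 515; py1_1 = 235; px0_2 = 380; py0_2 = 70; center_x_3 = 305; center_y_3 = 210; radius_3 = 80; px2_4 = 335; py2_4 = 170; px0_5 = 150; py0_5 = 410; px1_5 = 285; py1_5 = 515; px0_6 = 75; py0_6 = 350; px1_7 = 65; py1_7 = 230; px1_8 = 60; py1_8 = 105; center_x_9 = 375; center_y_9 = 435; radius_9 = 60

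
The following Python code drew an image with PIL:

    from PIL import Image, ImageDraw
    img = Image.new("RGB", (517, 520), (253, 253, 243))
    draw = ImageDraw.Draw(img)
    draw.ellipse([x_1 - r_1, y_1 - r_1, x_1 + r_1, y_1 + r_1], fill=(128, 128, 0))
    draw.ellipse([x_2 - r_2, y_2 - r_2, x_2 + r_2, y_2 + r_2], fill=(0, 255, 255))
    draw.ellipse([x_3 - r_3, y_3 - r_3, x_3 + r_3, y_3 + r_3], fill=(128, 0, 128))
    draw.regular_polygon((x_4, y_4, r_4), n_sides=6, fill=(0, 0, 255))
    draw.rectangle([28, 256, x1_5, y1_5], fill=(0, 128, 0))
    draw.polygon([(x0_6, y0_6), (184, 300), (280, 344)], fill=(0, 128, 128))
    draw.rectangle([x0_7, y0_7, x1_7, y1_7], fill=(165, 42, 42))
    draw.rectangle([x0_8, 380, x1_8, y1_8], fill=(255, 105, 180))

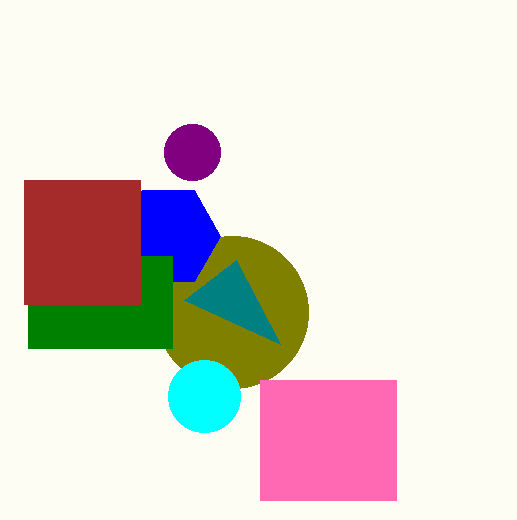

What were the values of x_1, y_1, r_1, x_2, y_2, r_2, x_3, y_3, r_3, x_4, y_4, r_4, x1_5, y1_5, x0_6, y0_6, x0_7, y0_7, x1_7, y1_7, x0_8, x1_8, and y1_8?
x_1 = 232; y_1 = 312; r_1 = 76; x_2 = 204; y_2 = 396; r_2 = 36; x_3 = 192; y_3 = 152; r_3 = 28; x_4 = 168; y_4 = 236; r_4 = 52; x1_5 = 172; y1_5 = 348; x0_6 = 236; y0_6 = 260; x0_7 = 24; y0_7 = 180; x1_7 = 140; y1_7 = 304; x0_8 = 260; x1_8 = 396; y1_8 = 500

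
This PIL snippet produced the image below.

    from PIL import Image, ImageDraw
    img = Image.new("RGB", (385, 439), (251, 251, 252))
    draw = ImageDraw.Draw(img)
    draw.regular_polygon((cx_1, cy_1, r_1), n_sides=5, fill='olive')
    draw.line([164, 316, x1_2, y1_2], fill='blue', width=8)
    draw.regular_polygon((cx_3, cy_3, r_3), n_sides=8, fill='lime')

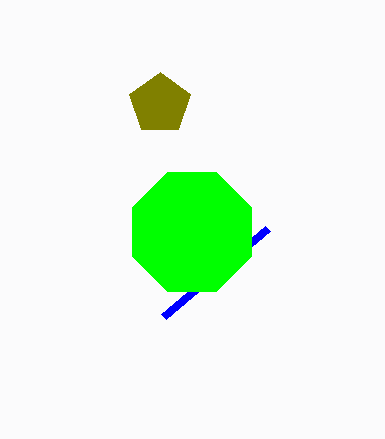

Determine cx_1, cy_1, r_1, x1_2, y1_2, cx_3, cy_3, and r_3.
cx_1 = 160, cy_1 = 104, r_1 = 32, x1_2 = 268, y1_2 = 228, cx_3 = 192, cy_3 = 232, r_3 = 64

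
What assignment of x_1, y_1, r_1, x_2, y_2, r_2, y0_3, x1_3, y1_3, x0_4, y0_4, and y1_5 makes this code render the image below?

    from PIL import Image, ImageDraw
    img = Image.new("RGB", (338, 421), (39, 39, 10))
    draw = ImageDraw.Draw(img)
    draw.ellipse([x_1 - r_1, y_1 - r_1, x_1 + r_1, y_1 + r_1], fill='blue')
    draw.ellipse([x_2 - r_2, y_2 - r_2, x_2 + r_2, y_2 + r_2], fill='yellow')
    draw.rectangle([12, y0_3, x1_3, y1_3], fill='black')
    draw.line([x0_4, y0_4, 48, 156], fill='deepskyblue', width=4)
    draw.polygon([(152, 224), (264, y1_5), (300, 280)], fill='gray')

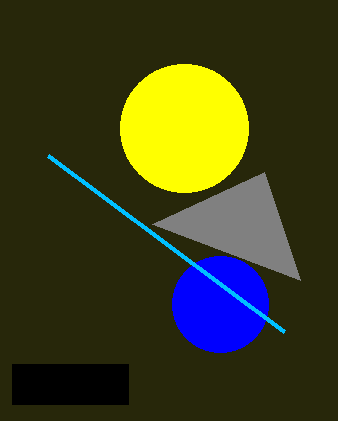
x_1 = 220; y_1 = 304; r_1 = 48; x_2 = 184; y_2 = 128; r_2 = 64; y0_3 = 364; x1_3 = 128; y1_3 = 404; x0_4 = 284; y0_4 = 332; y1_5 = 172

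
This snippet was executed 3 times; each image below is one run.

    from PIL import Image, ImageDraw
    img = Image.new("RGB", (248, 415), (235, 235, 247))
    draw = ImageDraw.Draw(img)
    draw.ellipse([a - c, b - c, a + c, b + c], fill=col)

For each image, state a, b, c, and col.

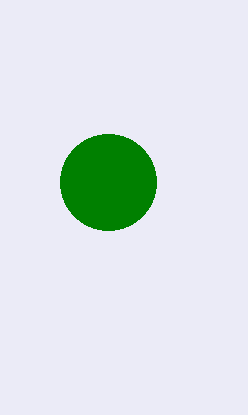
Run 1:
a = 108; b = 182; c = 48; col = 'green'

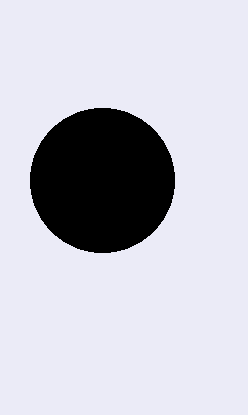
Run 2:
a = 102
b = 180
c = 72
col = 'black'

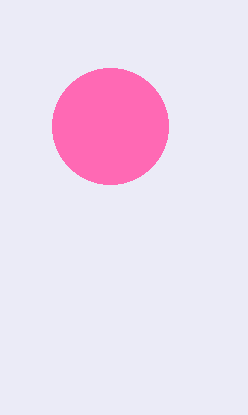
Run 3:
a = 110
b = 126
c = 58
col = 'hotpink'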